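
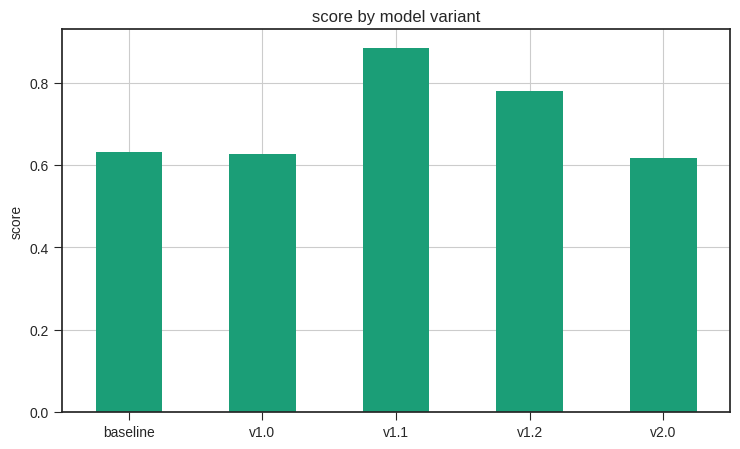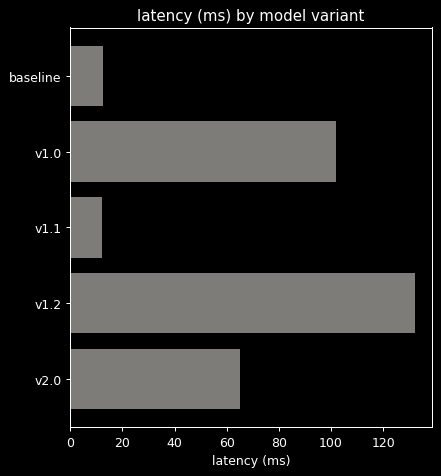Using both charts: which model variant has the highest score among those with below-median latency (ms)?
Chart 2 median latency (ms) ≈ 60; below-median model variants: baseline, v1.1. Among those, v1.1 has the highest score (≈ 0.9).

v1.1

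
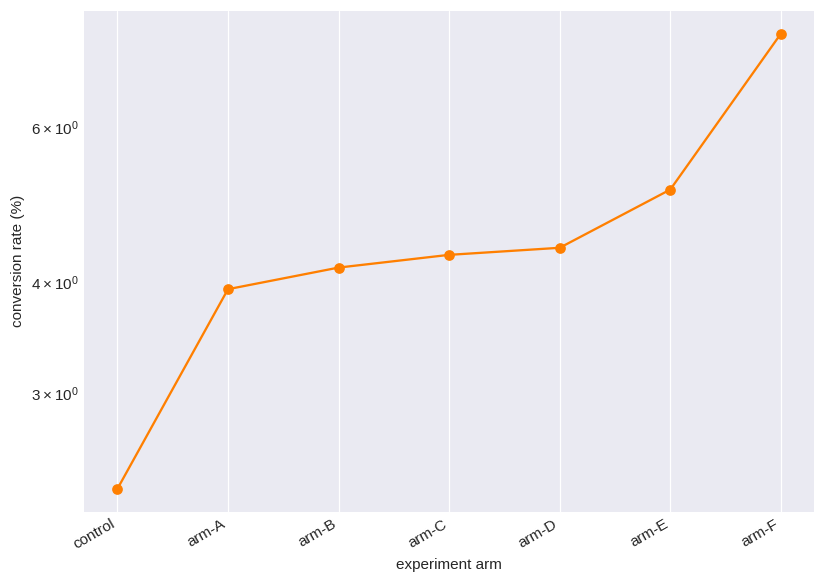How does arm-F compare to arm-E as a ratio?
arm-F ≈ 7.5, arm-E ≈ 5.0; 7.5/5.0 ≈ 1.5.

≈ 1.5×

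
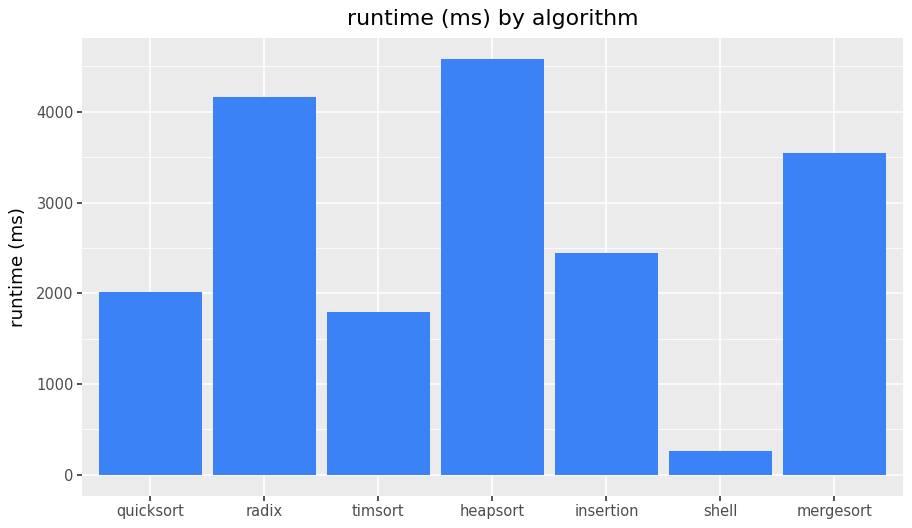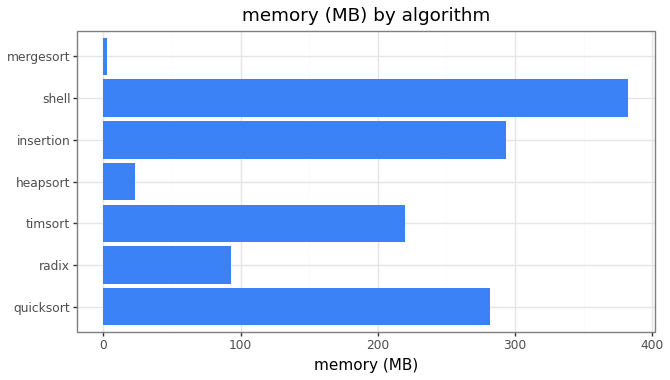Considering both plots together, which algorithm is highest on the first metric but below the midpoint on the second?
Chart 2 median memory (MB) ≈ 200; below-median algorithms: radix, heapsort, mergesort. Among those, heapsort has the highest runtime (ms) (≈ 4500).

heapsort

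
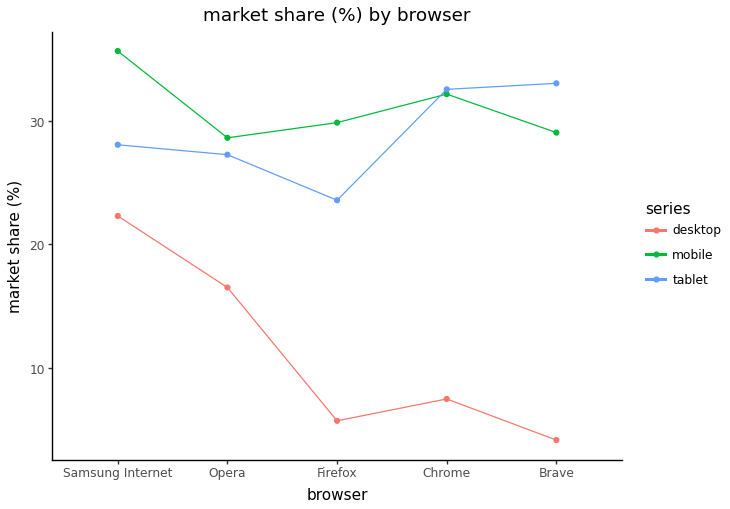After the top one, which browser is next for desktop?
Opera

Top 3 for desktop: Samsung Internet ≈ 20, Opera ≈ 15, Chrome ≈ 5.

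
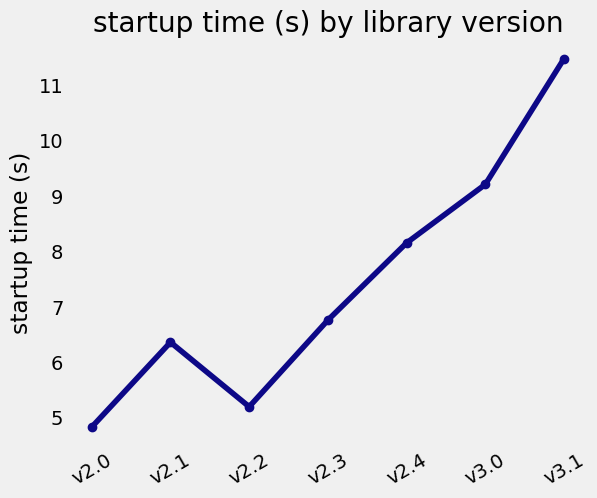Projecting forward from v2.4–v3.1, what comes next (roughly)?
Last three: 8, 9, 11 → slope ≈ 1.5/step → next ≈ 12.5.

≈ 12.5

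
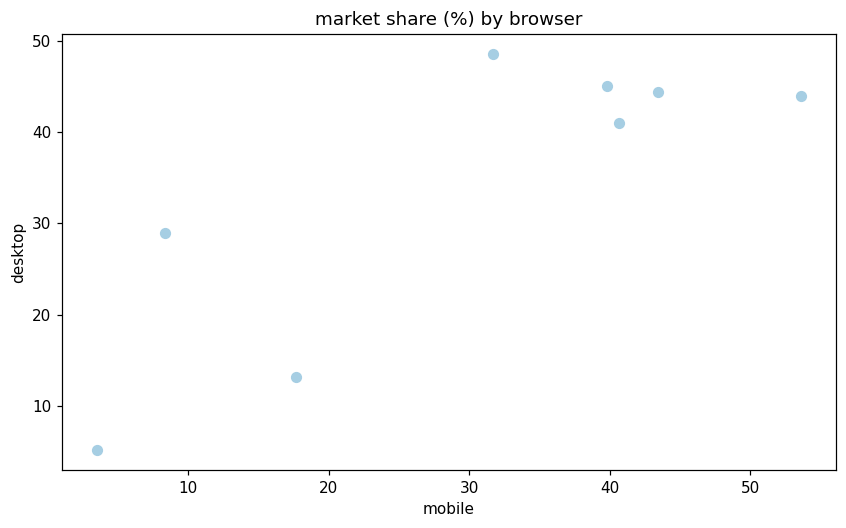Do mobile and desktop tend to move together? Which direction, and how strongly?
Points are positively correlated; strong (|r| ≈ 0.8).

positive, strong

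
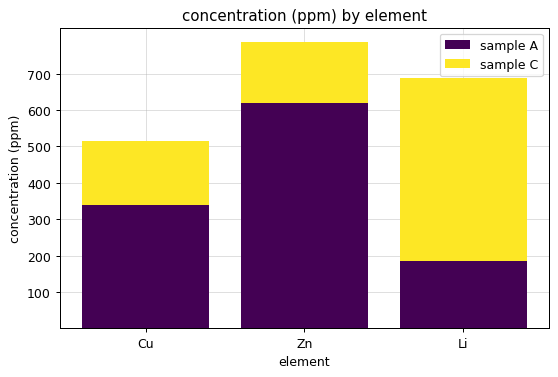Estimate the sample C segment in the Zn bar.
≈ 200

sample C top ≈ 800, bottom ≈ 600; segment ≈ 200.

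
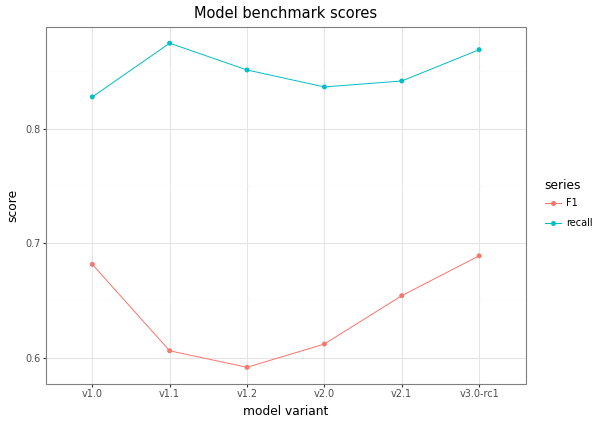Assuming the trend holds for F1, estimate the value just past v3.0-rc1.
Last three: 0.60, 0.65, 0.70 → slope ≈ 0.05/step → next ≈ 0.75.

≈ 0.75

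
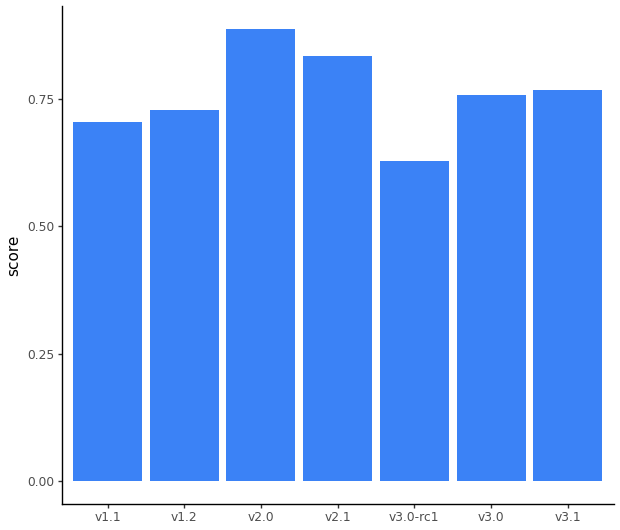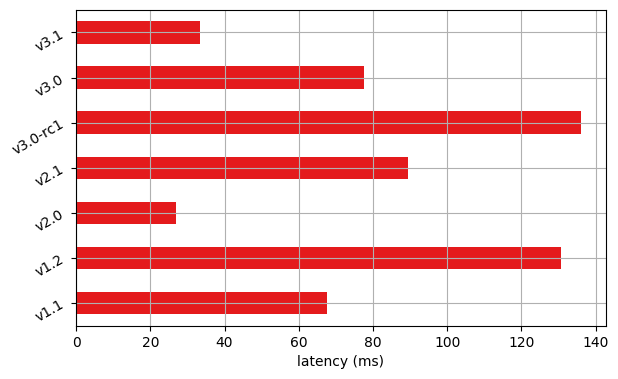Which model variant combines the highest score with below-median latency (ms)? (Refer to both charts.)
v2.0

Chart 2 median latency (ms) ≈ 80; below-median model variants: v1.1, v2.0, v3.1. Among those, v2.0 has the highest score (≈ 0.9).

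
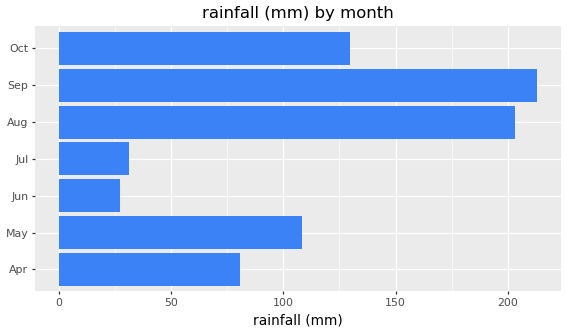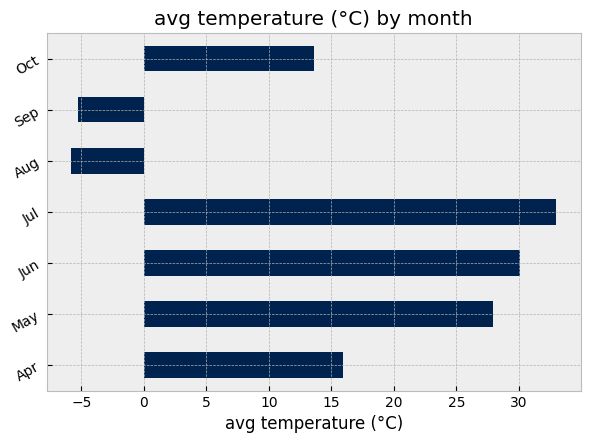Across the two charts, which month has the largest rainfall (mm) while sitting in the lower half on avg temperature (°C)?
Sep

Chart 2 median avg temperature (°C) ≈ 15; below-median months: Aug, Sep, Oct. Among those, Sep has the highest rainfall (mm) (≈ 220).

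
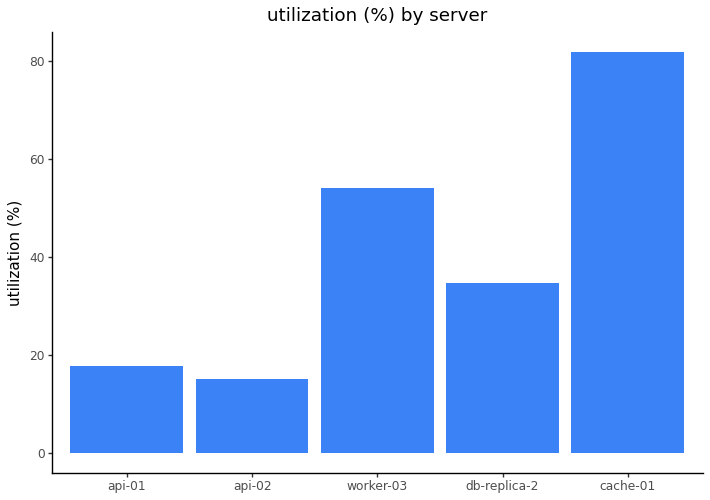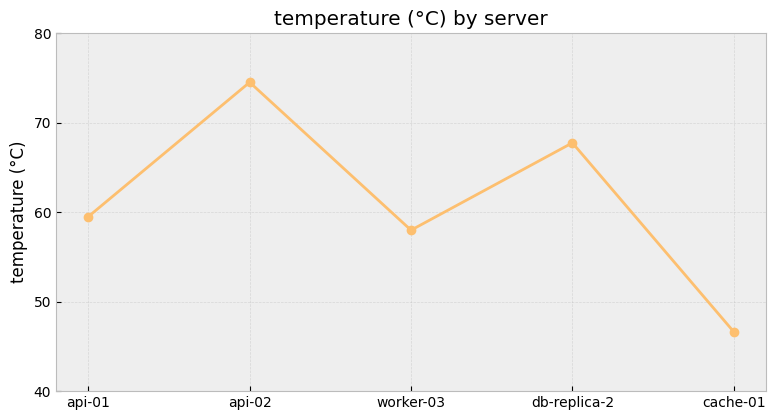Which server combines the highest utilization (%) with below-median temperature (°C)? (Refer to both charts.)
Chart 2 median temperature (°C) ≈ 60; below-median servers: worker-03, cache-01. Among those, cache-01 has the highest utilization (%) (≈ 80).

cache-01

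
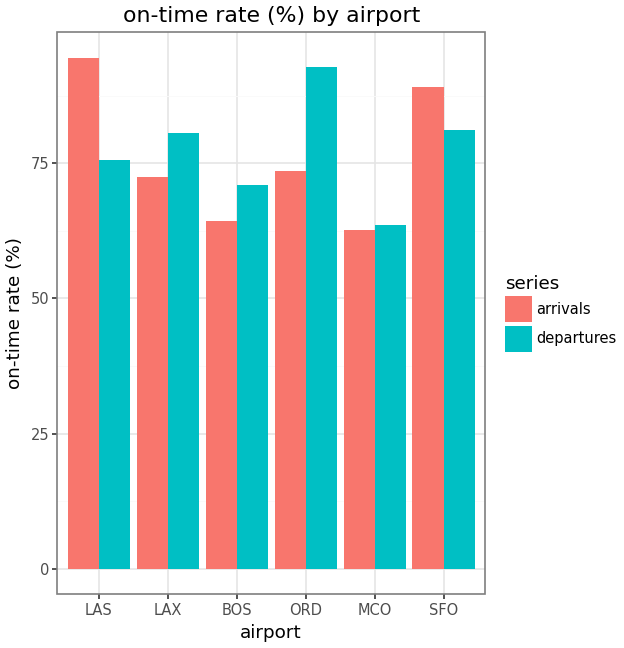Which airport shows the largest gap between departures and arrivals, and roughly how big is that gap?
ORD, ≈ 20 %

ORD: departures ≈ 90, arrivals ≈ 70 → gap ≈ 20. Next-largest (LAS) is only ≈ 10.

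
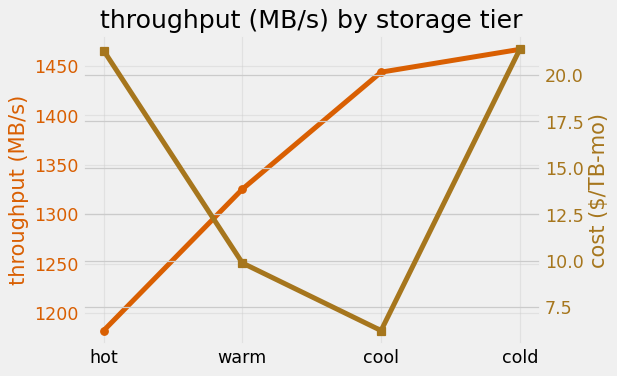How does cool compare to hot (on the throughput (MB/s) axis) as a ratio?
cool ≈ 1450, hot ≈ 1175; 1450/1175 ≈ 1.23.

≈ 1.23×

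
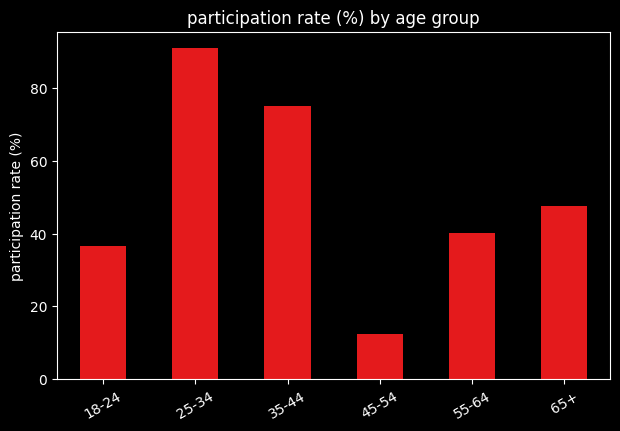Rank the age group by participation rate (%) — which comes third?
65+

Top 4: 25-34 ≈ 90, 35-44 ≈ 80, 65+ ≈ 50, 55-64 ≈ 40.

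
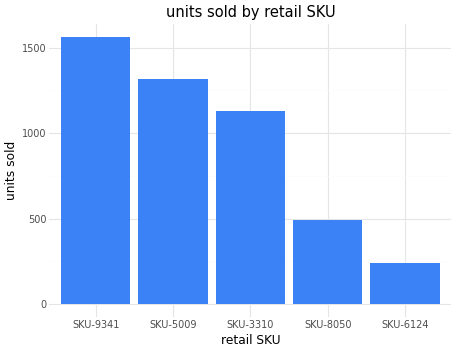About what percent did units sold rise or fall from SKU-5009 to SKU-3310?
≈ -14.3%

SKU-5009 ≈ 1400, SKU-3310 ≈ 1200; (1200 − 1400) / 1400 ≈ -14.3%.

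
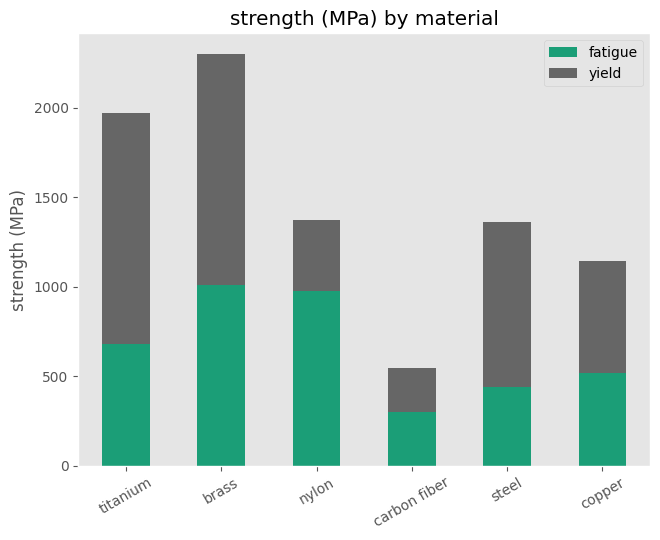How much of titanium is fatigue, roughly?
fatigue top ≈ 600, bottom ≈ 0; segment ≈ 600.

≈ 600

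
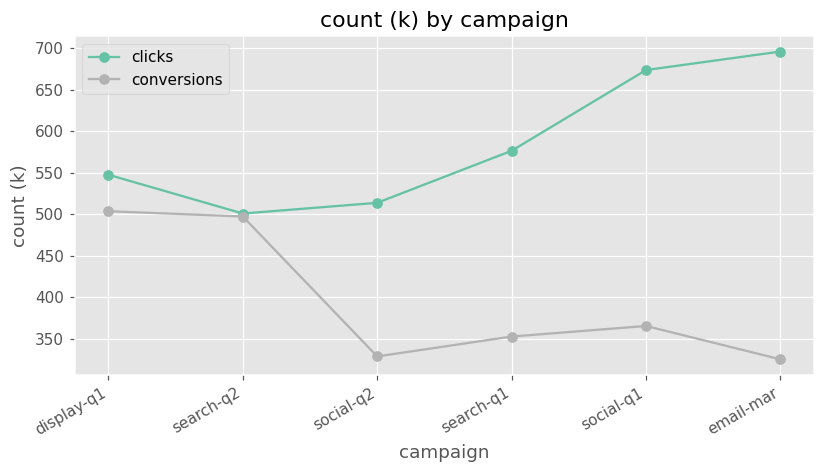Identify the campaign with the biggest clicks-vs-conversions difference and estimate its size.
email-mar, ≈ 400 k

email-mar: clicks ≈ 700, conversions ≈ 300 → gap ≈ 400. Next-largest (social-q1) is only ≈ 300.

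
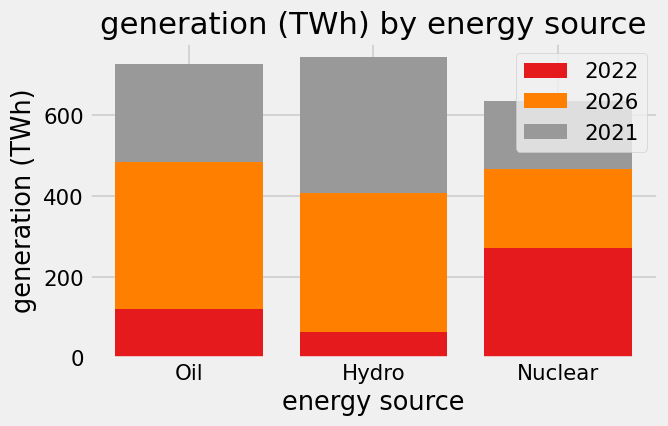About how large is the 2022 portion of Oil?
≈ 100

2022 top ≈ 100, bottom ≈ 0; segment ≈ 100.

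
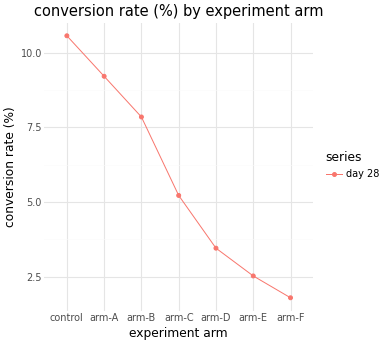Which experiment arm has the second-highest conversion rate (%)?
Top 3: control ≈ 11, arm-A ≈ 9, arm-B ≈ 8.

arm-A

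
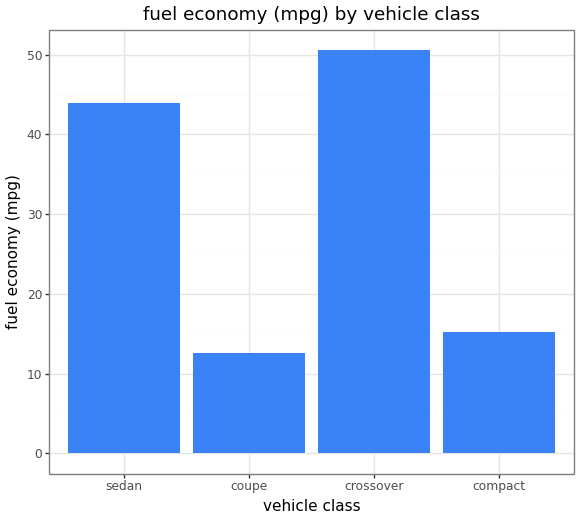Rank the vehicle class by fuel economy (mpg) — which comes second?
Top 3: crossover ≈ 50, sedan ≈ 45, compact ≈ 15.

sedan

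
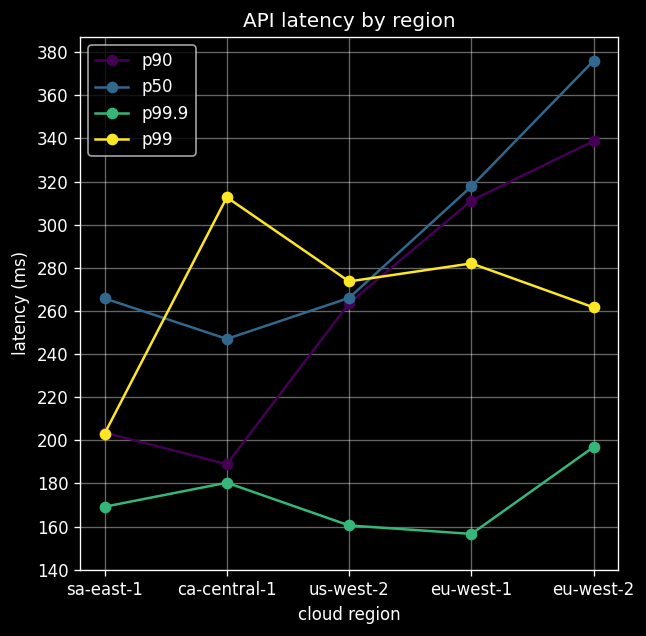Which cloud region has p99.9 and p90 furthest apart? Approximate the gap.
eu-west-1: p99.9 ≈ 160, p90 ≈ 320 → gap ≈ 160. Next-largest (eu-west-2) is only ≈ 140.

eu-west-1, ≈ 160 ms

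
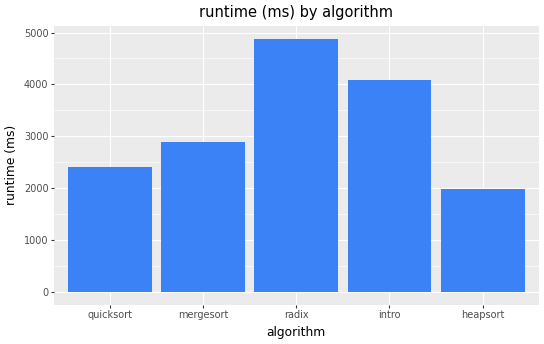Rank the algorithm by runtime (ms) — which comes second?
intro

Top 3: radix ≈ 5000, intro ≈ 4000, mergesort ≈ 3000.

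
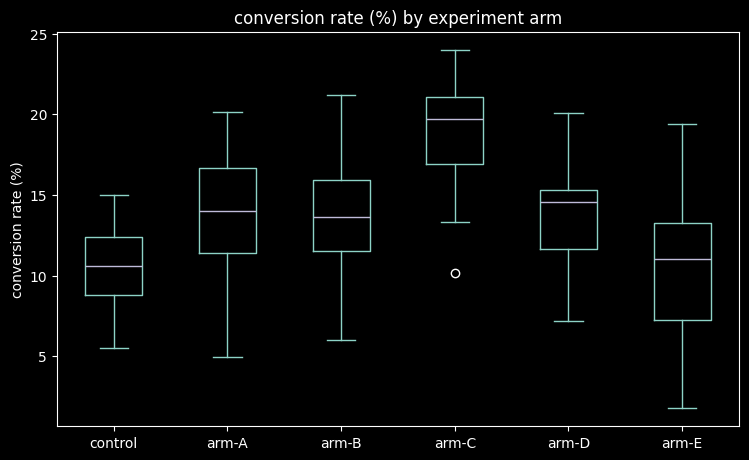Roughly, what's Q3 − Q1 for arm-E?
Q3 ≈ 13, Q1 ≈ 7; IQR ≈ 6.

≈ 6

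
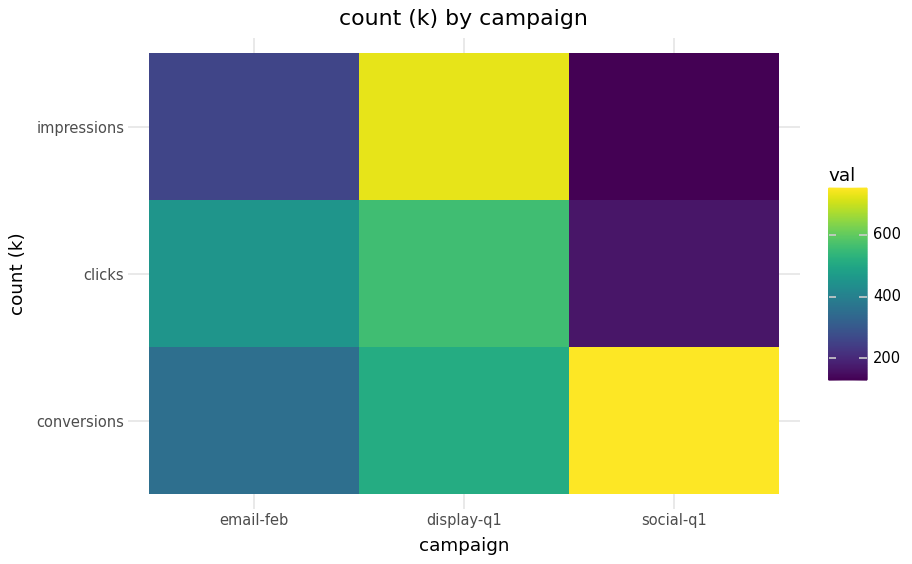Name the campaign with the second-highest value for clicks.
Top 3 for clicks: display-q1 ≈ 600, email-feb ≈ 500, social-q1 ≈ 200.

email-feb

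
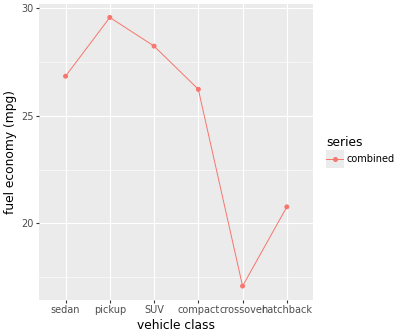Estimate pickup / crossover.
≈ 1.67×

pickup ≈ 30, crossover ≈ 18; 30/18 ≈ 1.67.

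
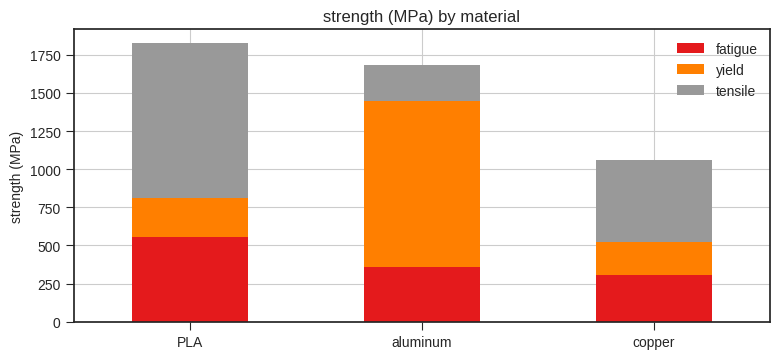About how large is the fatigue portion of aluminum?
fatigue top ≈ 400, bottom ≈ 0; segment ≈ 400.

≈ 400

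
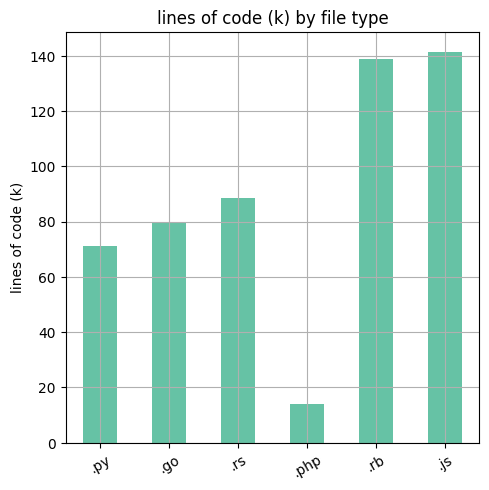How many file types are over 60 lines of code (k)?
Above 60: .py, .go, .rs, .rb, .js.

5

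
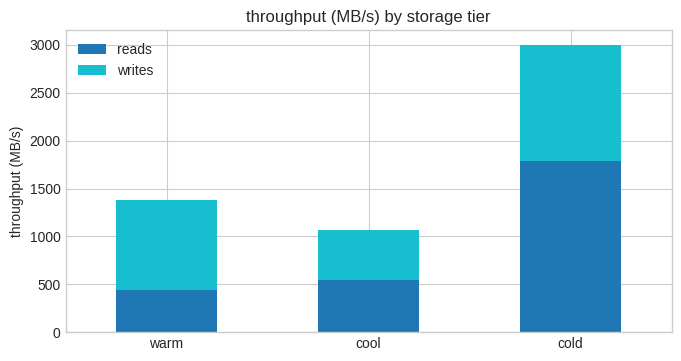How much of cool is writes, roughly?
≈ 500

writes top ≈ 1000, bottom ≈ 500; segment ≈ 500.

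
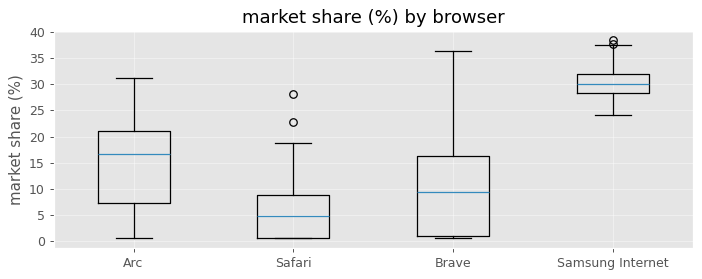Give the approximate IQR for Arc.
≈ 15

Q3 ≈ 20, Q1 ≈ 5; IQR ≈ 15.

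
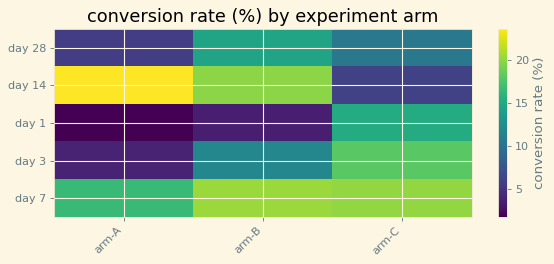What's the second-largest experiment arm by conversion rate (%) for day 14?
arm-B

Top 3 for day 14: arm-A ≈ 24, arm-B ≈ 20, arm-C ≈ 6.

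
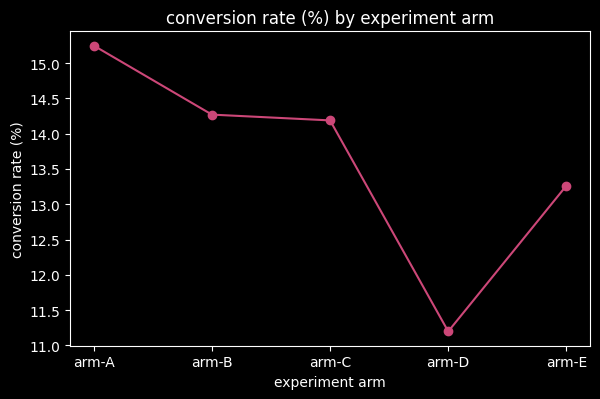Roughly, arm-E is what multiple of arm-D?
≈ 1.23×

arm-E ≈ 13.5, arm-D ≈ 11.0; 13.5/11.0 ≈ 1.23.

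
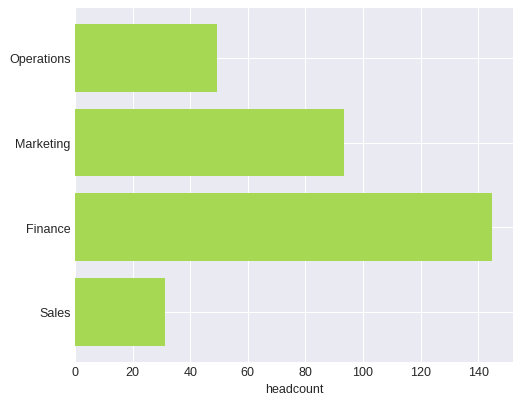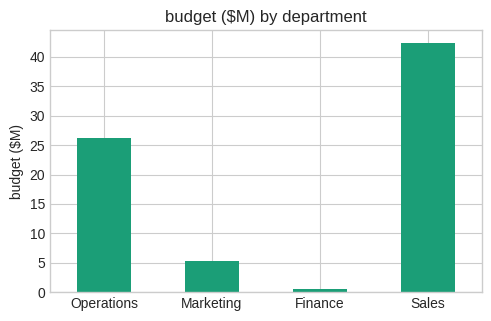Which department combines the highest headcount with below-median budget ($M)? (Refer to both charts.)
Chart 2 median budget ($M) ≈ 15; below-median departments: Marketing, Finance. Among those, Finance has the highest headcount (≈ 140).

Finance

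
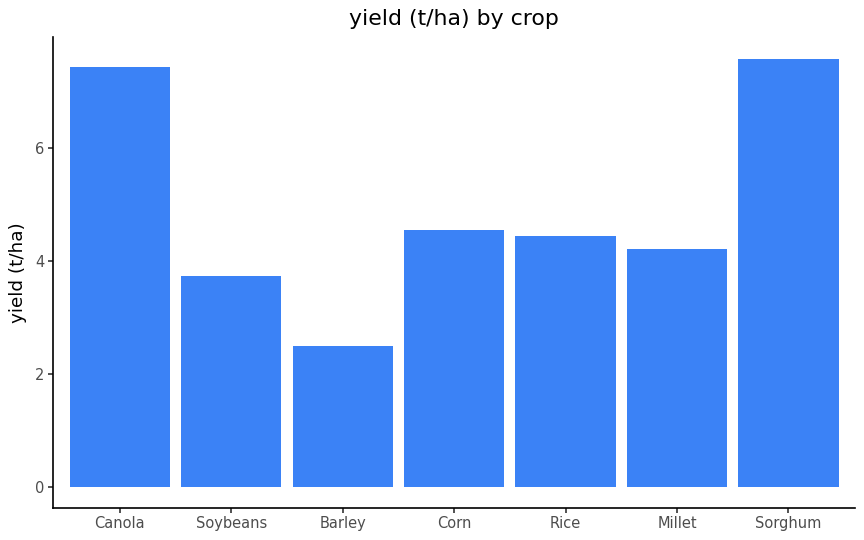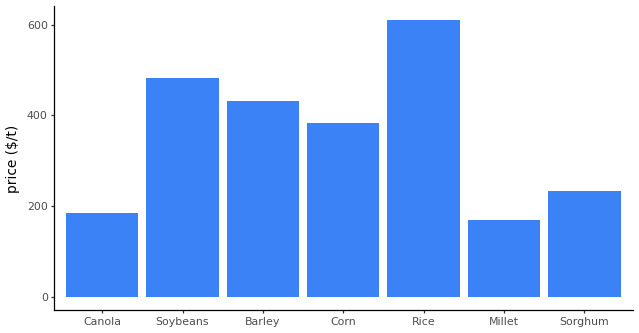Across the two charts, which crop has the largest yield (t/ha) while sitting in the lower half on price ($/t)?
Chart 2 median price ($/t) ≈ 400; below-median crops: Canola, Millet, Sorghum. Among those, Sorghum has the highest yield (t/ha) (≈ 8).

Sorghum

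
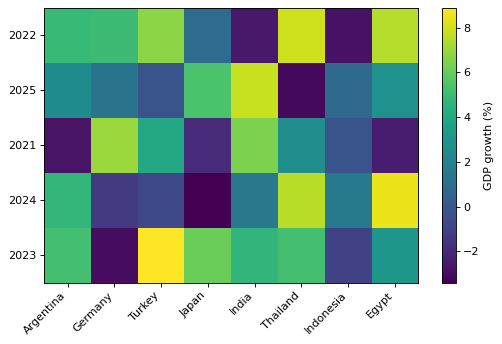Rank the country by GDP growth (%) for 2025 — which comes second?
Japan

Top 3 for 2025: India ≈ 8, Japan ≈ 6, Egypt ≈ 2.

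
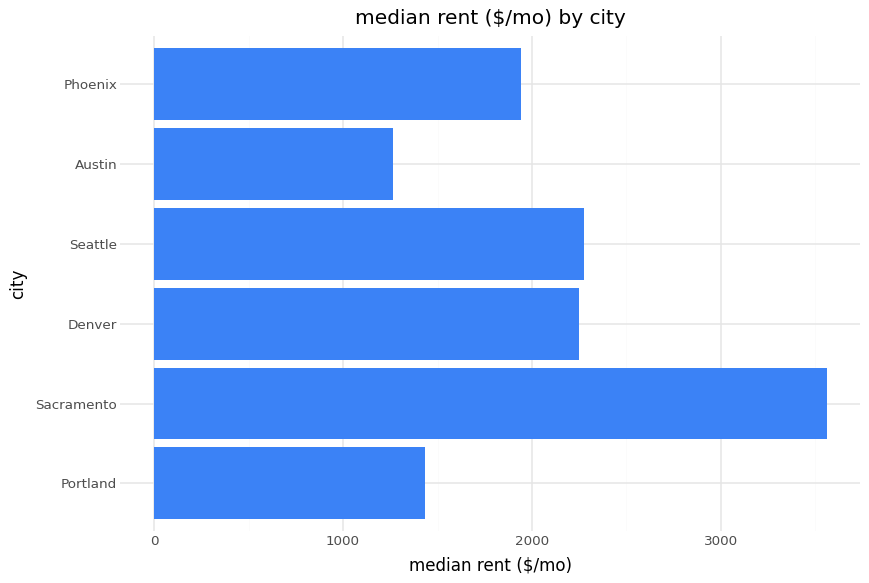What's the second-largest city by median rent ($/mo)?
Top 3: Sacramento ≈ 3500, Seattle ≈ 2500, Denver ≈ 2000.

Seattle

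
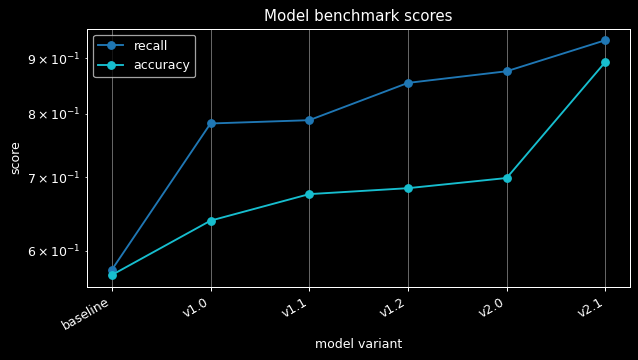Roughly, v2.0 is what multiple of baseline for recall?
v2.0 ≈ 0.90, baseline ≈ 0.60; 0.90/0.60 ≈ 1.5.

≈ 1.5×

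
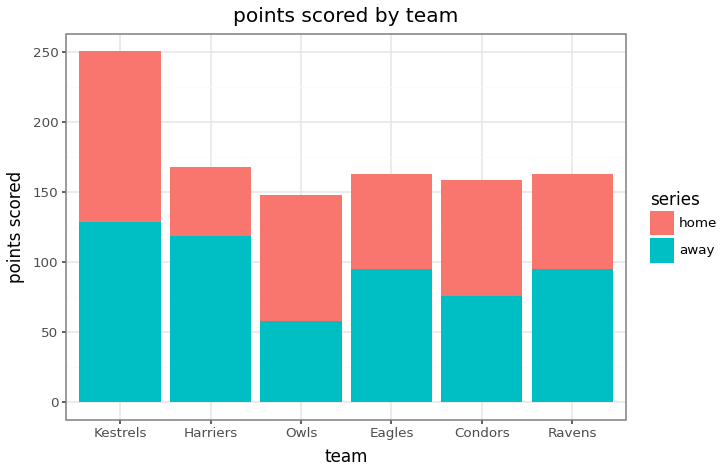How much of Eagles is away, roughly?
away top ≈ 100, bottom ≈ 0; segment ≈ 100.

≈ 100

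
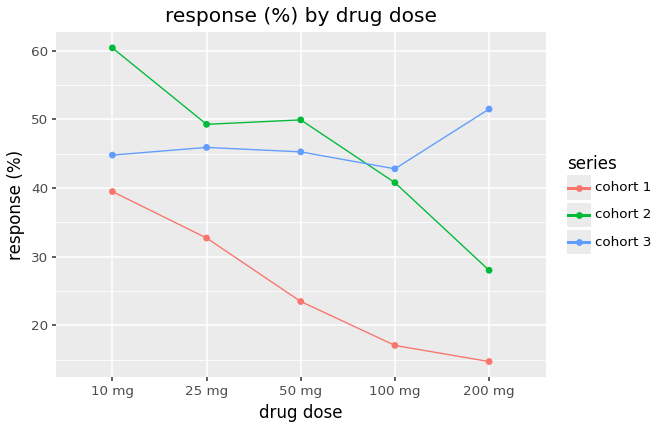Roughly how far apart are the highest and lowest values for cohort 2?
≈ 30

Max 10 mg ≈ 60, min 200 mg ≈ 30; range ≈ 30.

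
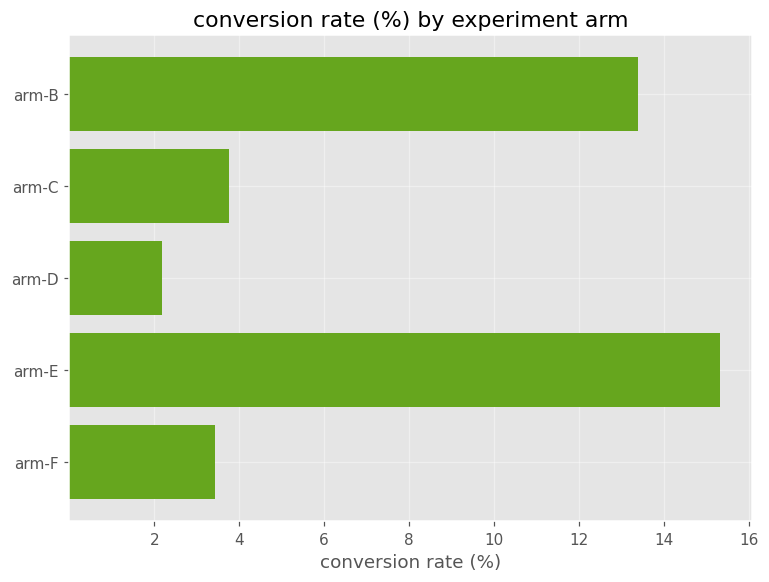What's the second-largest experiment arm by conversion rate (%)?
Top 3: arm-E ≈ 16, arm-B ≈ 14, arm-C ≈ 4.

arm-B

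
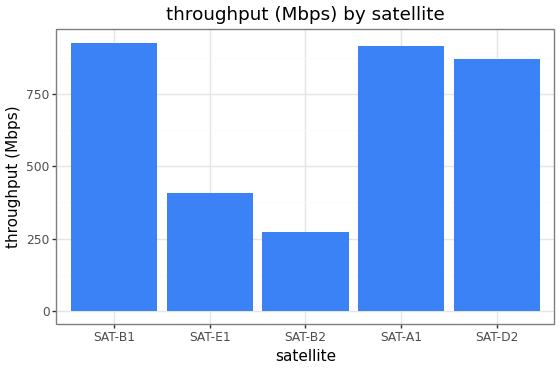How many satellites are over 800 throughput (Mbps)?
Above 800: SAT-B1, SAT-A1, SAT-D2.

3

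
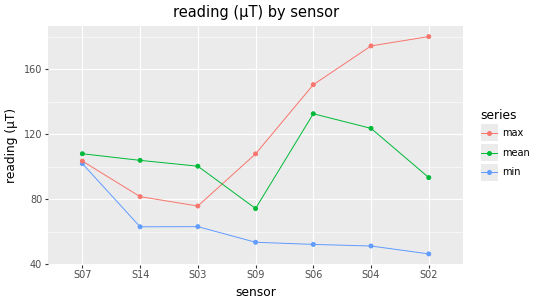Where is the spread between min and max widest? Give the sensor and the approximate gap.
S02, ≈ 140 µT

S02: min ≈ 40, max ≈ 180 → gap ≈ 140. Next-largest (S04) is only ≈ 120.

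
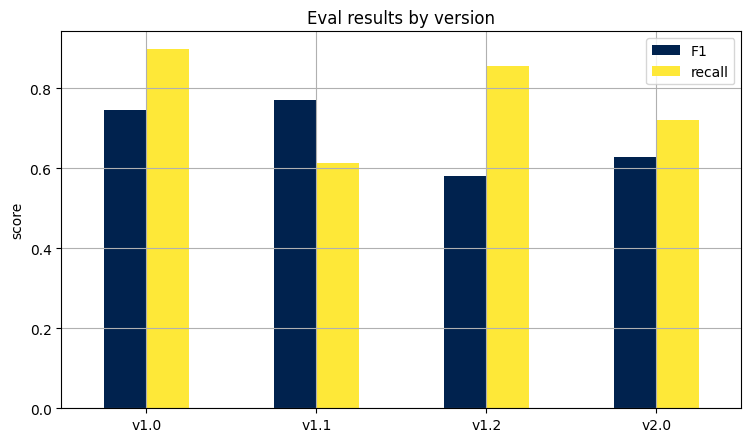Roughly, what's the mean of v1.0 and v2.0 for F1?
≈ 0.65

(0.7 + 0.6) / 2 ≈ 0.65.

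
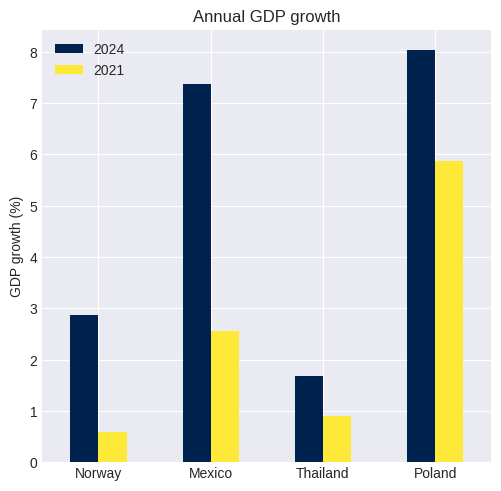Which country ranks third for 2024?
Norway

Top 4 for 2024: Poland ≈ 8, Mexico ≈ 7, Norway ≈ 3, Thailand ≈ 2.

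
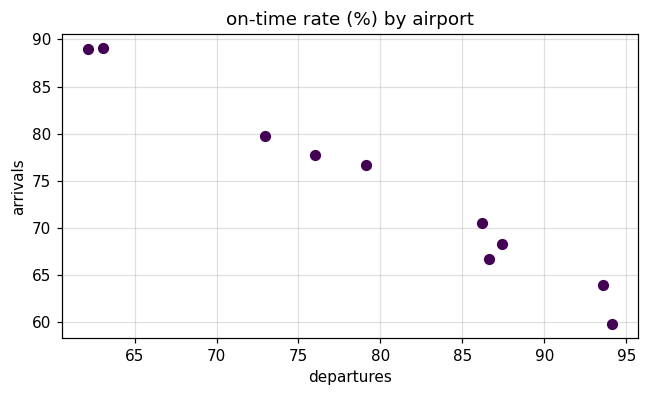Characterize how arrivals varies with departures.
Points are negatively correlated; strong (|r| ≈ 1.0).

negative, strong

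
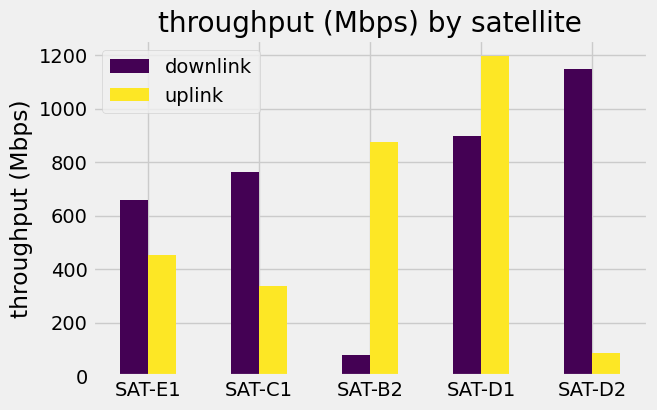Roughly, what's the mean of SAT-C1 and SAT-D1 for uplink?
(300 + 1200) / 2 ≈ 750.

≈ 750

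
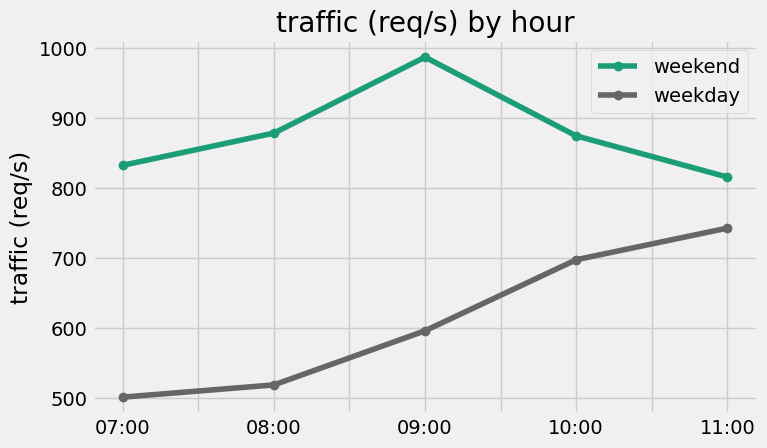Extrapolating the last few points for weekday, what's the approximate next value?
≈ 825

Last three: 600, 700, 750 → slope ≈ 75/step → next ≈ 825.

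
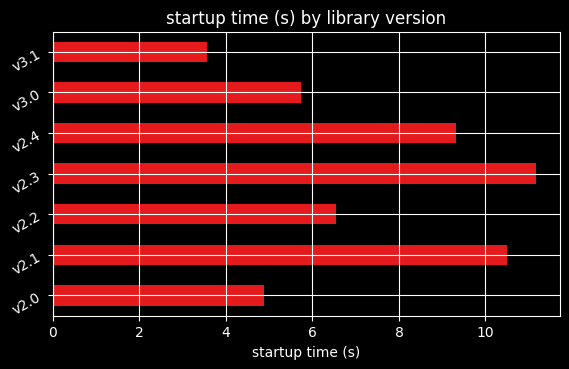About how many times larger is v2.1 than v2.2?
≈ 1.57×

v2.1 ≈ 11, v2.2 ≈ 7; 11/7 ≈ 1.57.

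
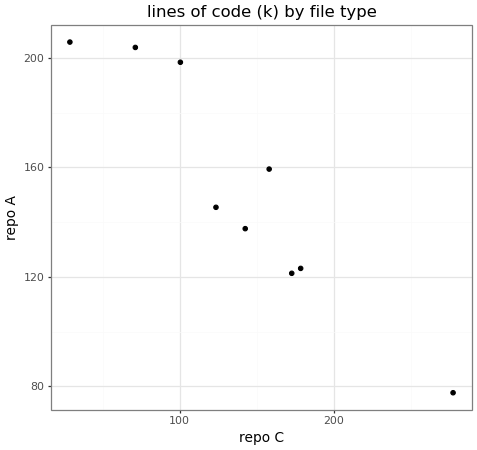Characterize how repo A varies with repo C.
negative, strong

Points are negatively correlated; strong (|r| ≈ 0.9).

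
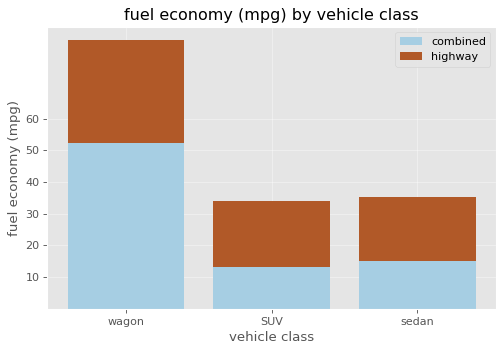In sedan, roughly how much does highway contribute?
≈ 20

highway top ≈ 40, bottom ≈ 20; segment ≈ 20.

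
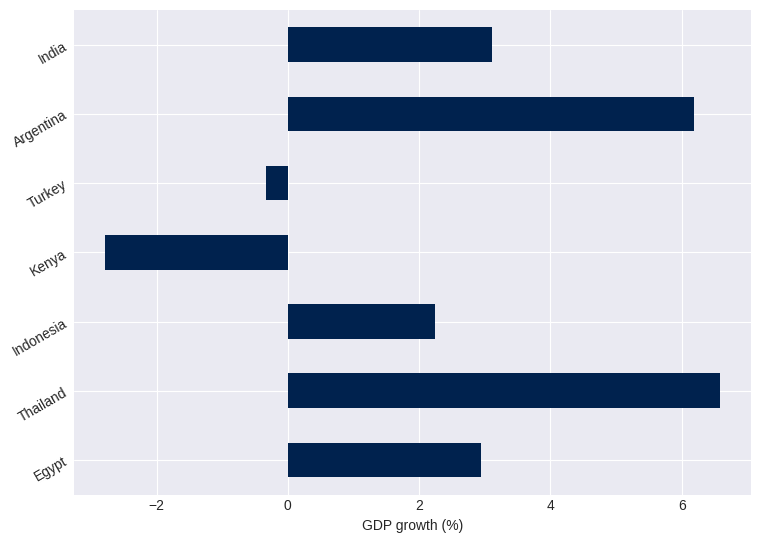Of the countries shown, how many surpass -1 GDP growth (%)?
6

Above -1: Egypt, Thailand, Indonesia, Turkey, Argentina, India.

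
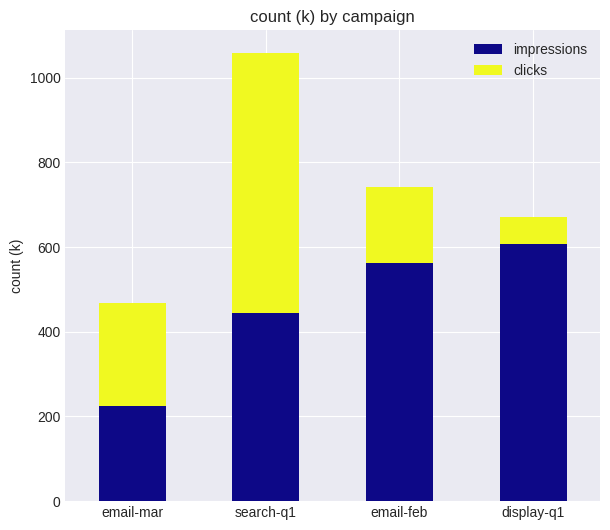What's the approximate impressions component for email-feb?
impressions top ≈ 600, bottom ≈ 0; segment ≈ 600.

≈ 600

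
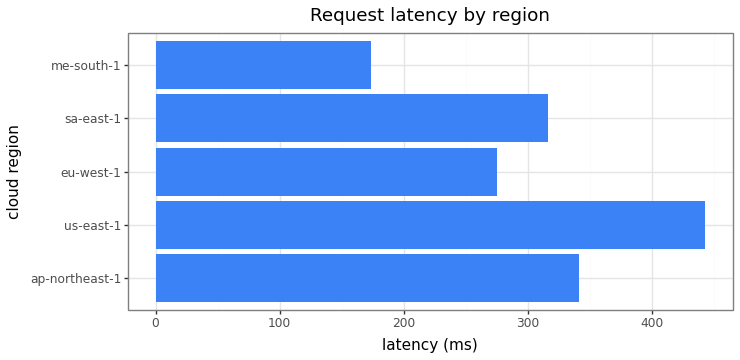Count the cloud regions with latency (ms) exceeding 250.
Above 250: ap-northeast-1, us-east-1, eu-west-1, sa-east-1.

4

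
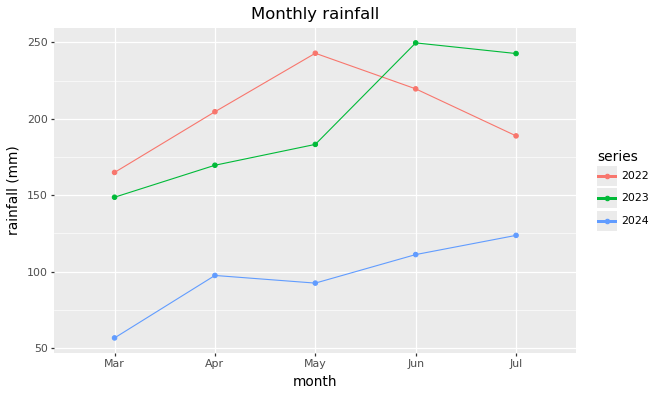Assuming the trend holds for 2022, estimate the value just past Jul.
≈ 150

Last three: 240, 220, 180 → slope ≈ -30/step → next ≈ 150.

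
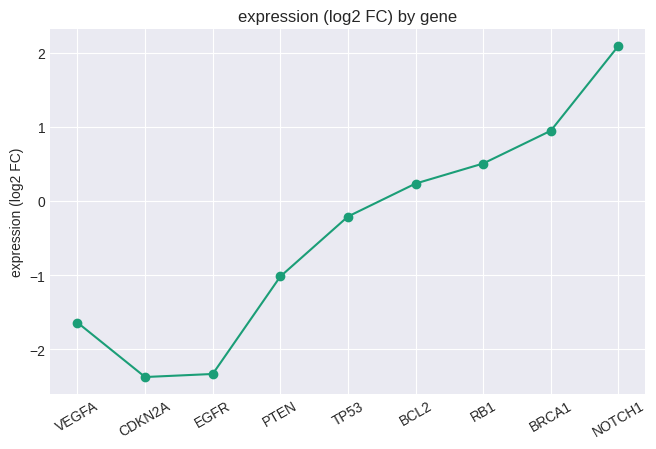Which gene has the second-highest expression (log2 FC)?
Top 3: NOTCH1 ≈ 2.0, BRCA1 ≈ 1.0, RB1 ≈ 0.5.

BRCA1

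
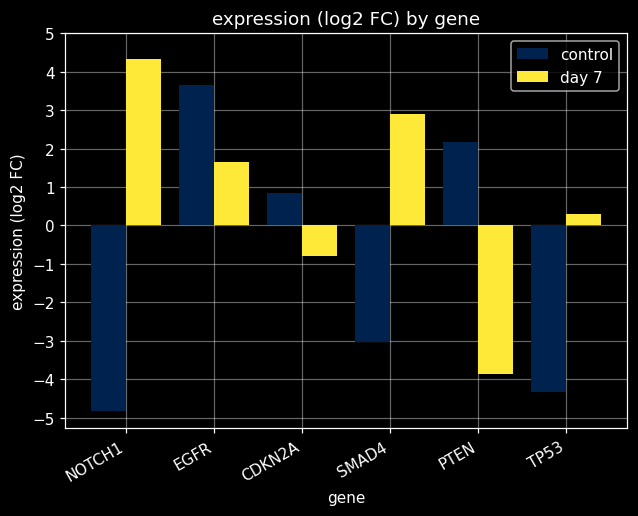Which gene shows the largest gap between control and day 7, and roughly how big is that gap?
NOTCH1, ≈ 9 log2 FC

NOTCH1: control ≈ -5, day 7 ≈ 4 → gap ≈ 9. Next-largest (PTEN) is only ≈ 6.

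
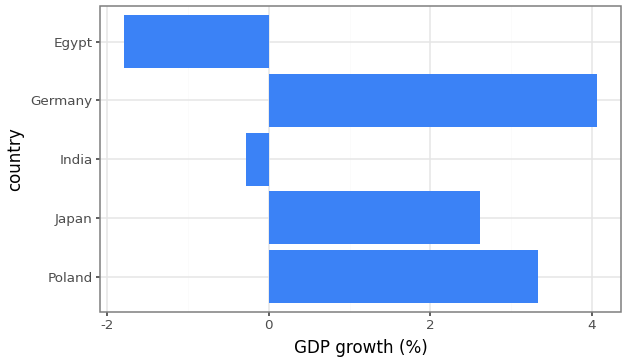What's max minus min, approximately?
≈ 6.0

Max Germany ≈ 4.0, min Egypt ≈ -2.0; range ≈ 6.0.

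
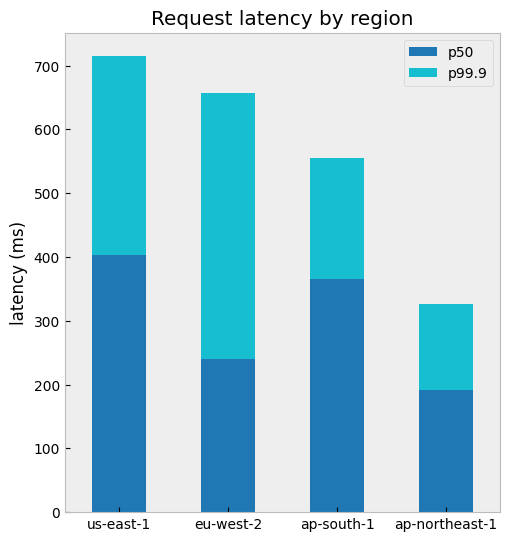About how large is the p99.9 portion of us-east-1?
p99.9 top ≈ 700, bottom ≈ 400; segment ≈ 300.

≈ 300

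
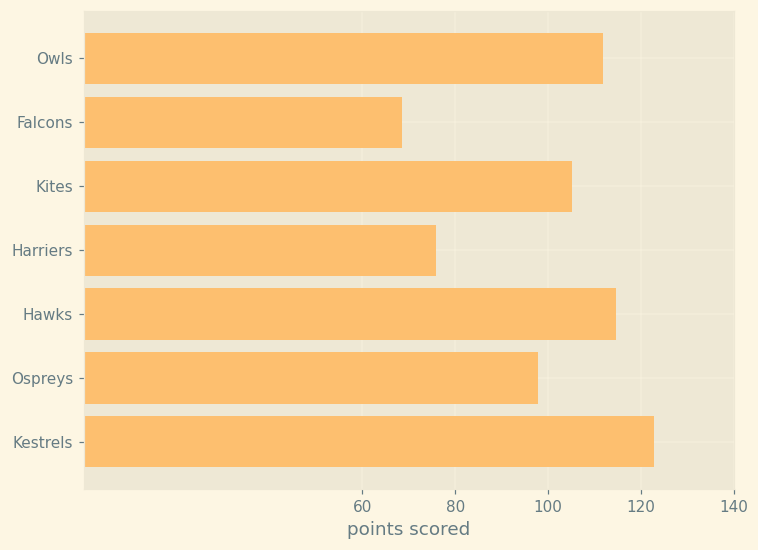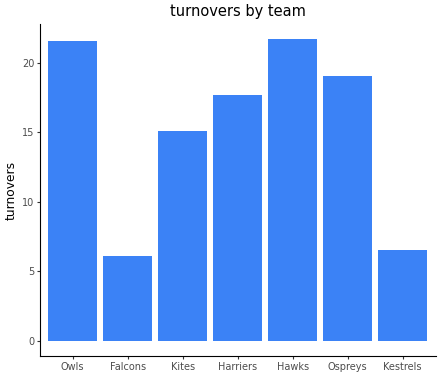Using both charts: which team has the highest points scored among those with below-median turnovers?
Kestrels

Chart 2 median turnovers ≈ 18; below-median teams: Falcons, Kites, Kestrels. Among those, Kestrels has the highest points scored (≈ 120).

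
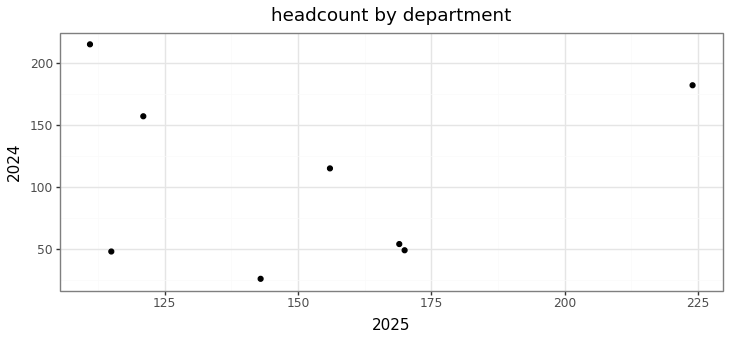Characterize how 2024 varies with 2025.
Points are roughly uncorrelated; weak (|r| ≈ 0.0).

no clear correlation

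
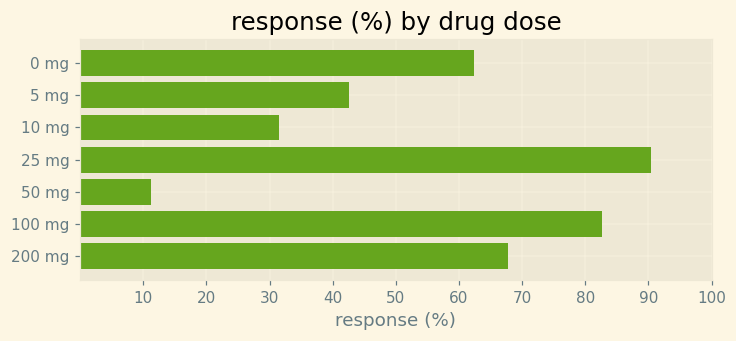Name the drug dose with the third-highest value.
200 mg

Top 4: 25 mg ≈ 90, 100 mg ≈ 80, 200 mg ≈ 70, 0 mg ≈ 60.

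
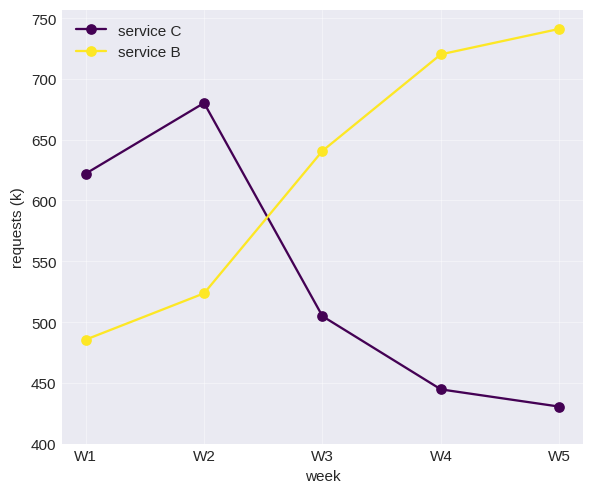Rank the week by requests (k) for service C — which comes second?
Top 3 for service C: W2 ≈ 700, W1 ≈ 600, W3 ≈ 500.

W1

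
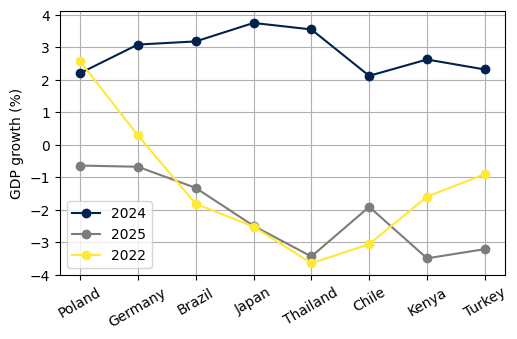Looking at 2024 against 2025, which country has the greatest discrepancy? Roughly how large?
Thailand, ≈ 7 %

Thailand: 2024 ≈ 4, 2025 ≈ -3 → gap ≈ 7. Next-largest (Japan) is only ≈ 6.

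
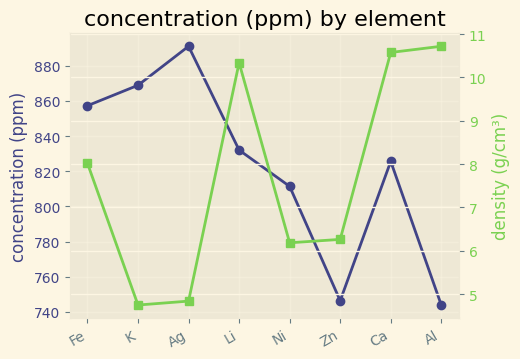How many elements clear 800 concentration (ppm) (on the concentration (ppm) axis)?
6

Above 800: Fe, K, Ag, Li, Ni, Ca.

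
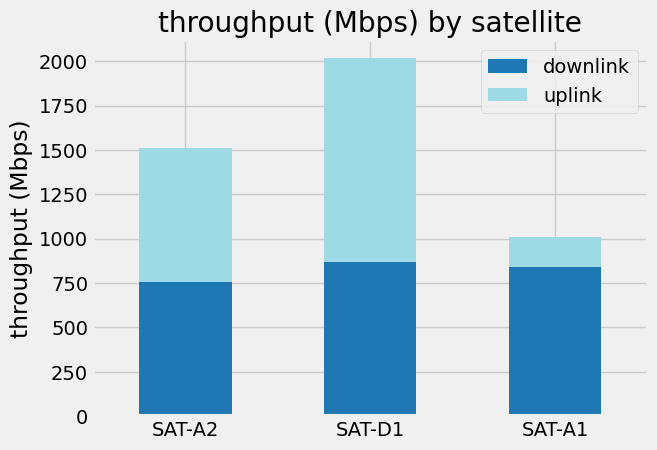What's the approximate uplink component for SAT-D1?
≈ 1200

uplink top ≈ 2000, bottom ≈ 800; segment ≈ 1200.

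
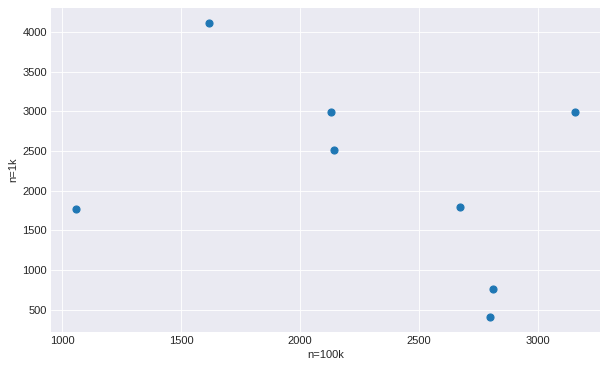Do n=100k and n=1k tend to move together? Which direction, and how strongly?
negative, weak

Points are negatively correlated; weak (|r| ≈ 0.3).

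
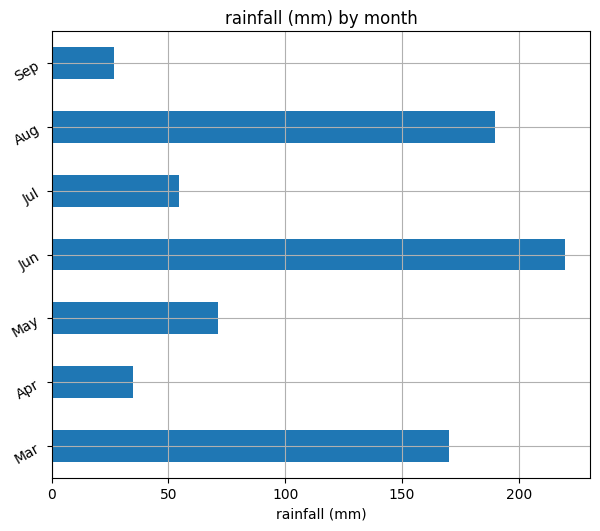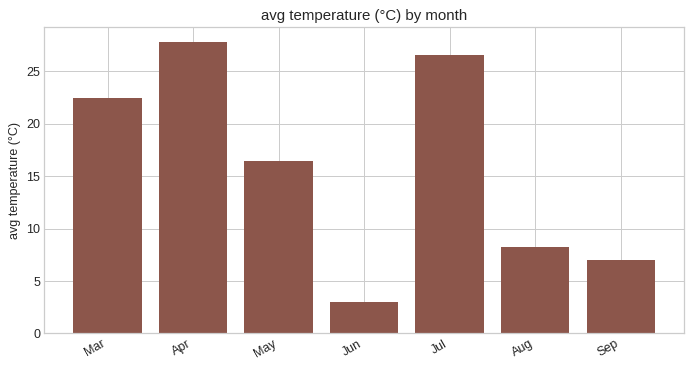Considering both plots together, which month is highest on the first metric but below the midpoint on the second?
Jun

Chart 2 median avg temperature (°C) ≈ 15; below-median months: Jun, Aug, Sep. Among those, Jun has the highest rainfall (mm) (≈ 225).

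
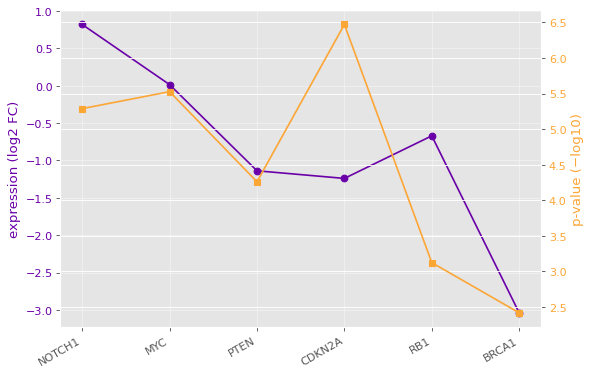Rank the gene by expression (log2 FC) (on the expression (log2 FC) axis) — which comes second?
MYC

Top 3 (on the expression (log2 FC) axis): NOTCH1 ≈ 1.0, MYC ≈ 0.0, RB1 ≈ -0.5.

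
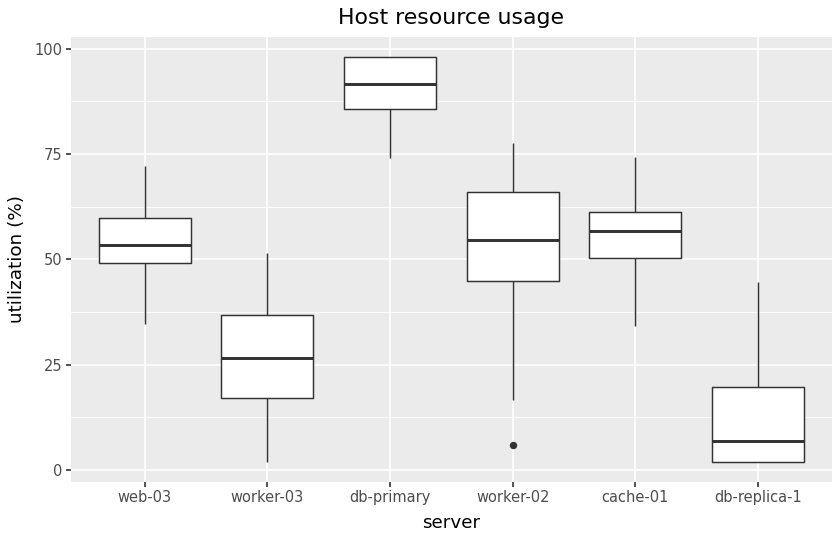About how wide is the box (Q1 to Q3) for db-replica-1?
Q3 ≈ 20, Q1 ≈ 0; IQR ≈ 20.

≈ 20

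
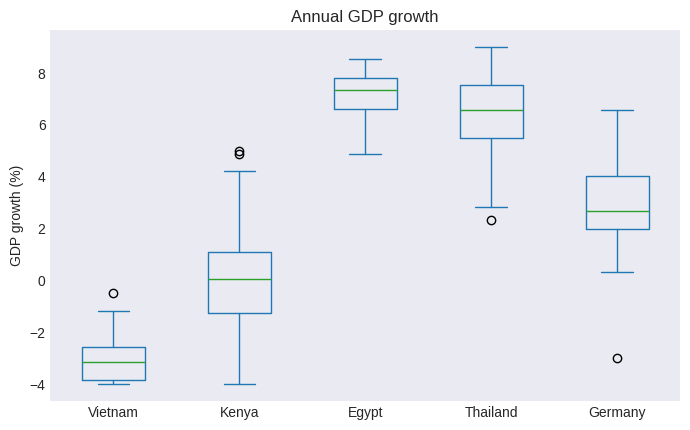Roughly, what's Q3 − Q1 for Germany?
Q3 ≈ 4, Q1 ≈ 2; IQR ≈ 2.

≈ 2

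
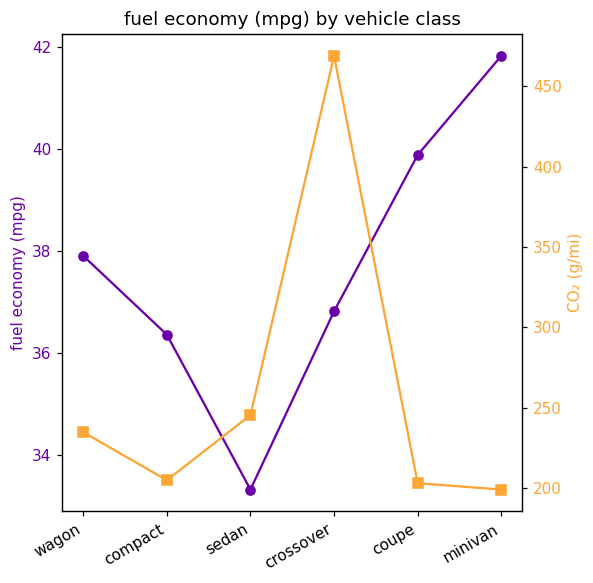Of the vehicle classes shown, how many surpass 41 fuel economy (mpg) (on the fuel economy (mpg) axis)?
Above 41: minivan.

1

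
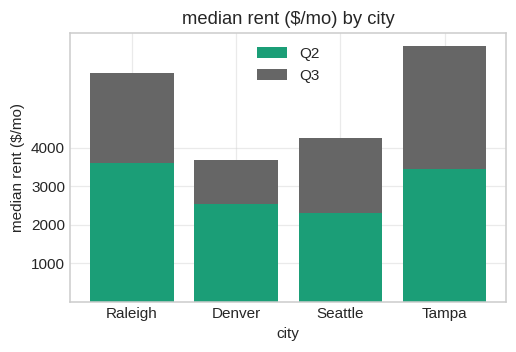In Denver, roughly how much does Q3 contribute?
Q3 top ≈ 4000, bottom ≈ 3000; segment ≈ 1000.

≈ 1000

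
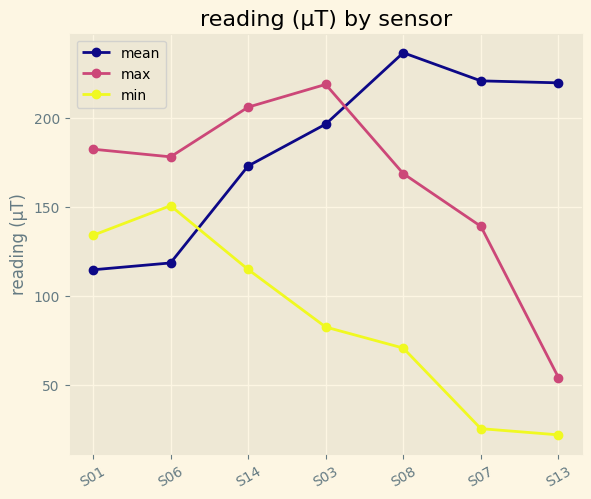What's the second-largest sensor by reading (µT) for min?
Top 3 for min: S06 ≈ 160, S01 ≈ 140, S14 ≈ 120.

S01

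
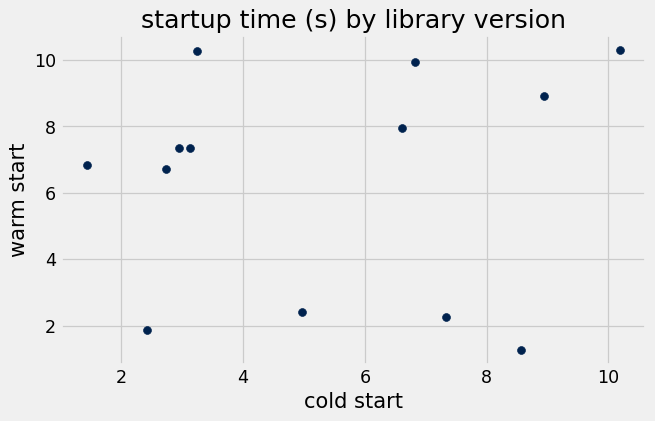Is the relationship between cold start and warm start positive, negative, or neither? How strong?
no clear correlation

Points are roughly uncorrelated; weak (|r| ≈ 0.1).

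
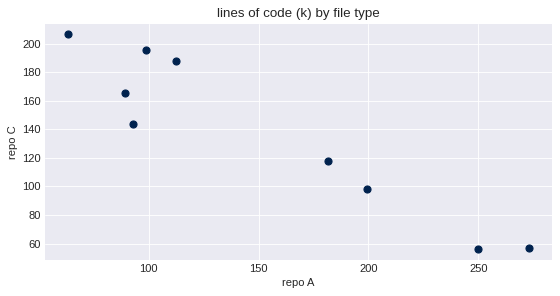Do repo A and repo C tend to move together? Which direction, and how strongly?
negative, strong

Points are negatively correlated; strong (|r| ≈ 0.9).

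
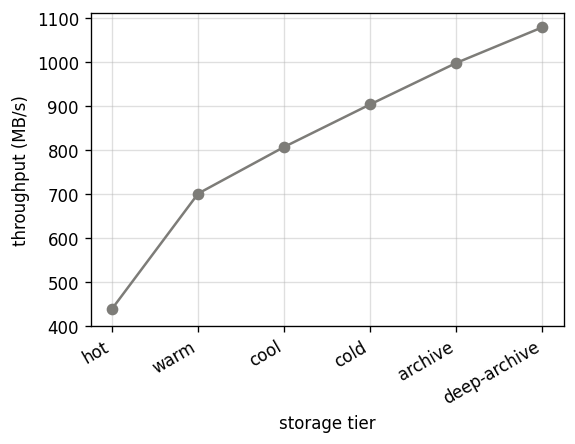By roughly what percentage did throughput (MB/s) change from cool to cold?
≈ +12.5%

cool ≈ 800, cold ≈ 900; (900 − 800) / 800 ≈ +12.5%.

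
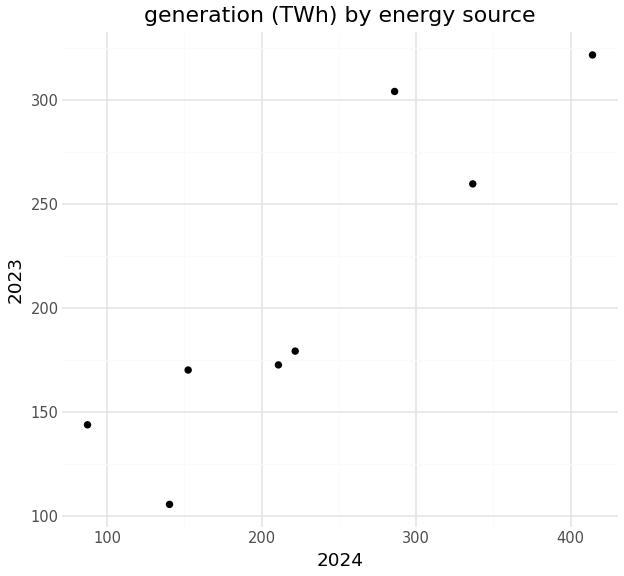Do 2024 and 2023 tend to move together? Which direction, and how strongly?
Points are positively correlated; strong (|r| ≈ 0.9).

positive, strong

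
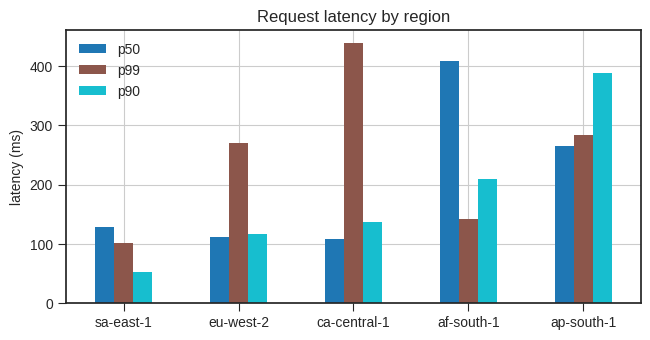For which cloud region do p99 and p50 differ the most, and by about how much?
ca-central-1, ≈ 350 ms

ca-central-1: p99 ≈ 450, p50 ≈ 100 → gap ≈ 350. Next-largest (af-south-1) is only ≈ 250.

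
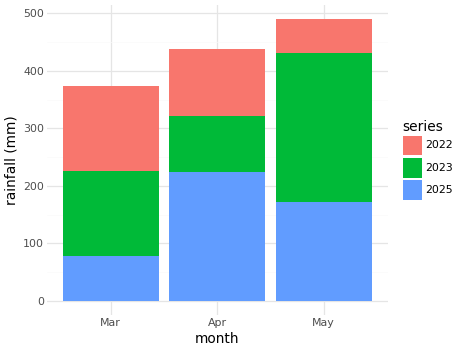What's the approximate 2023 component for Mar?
2023 top ≈ 250, bottom ≈ 100; segment ≈ 150.

≈ 150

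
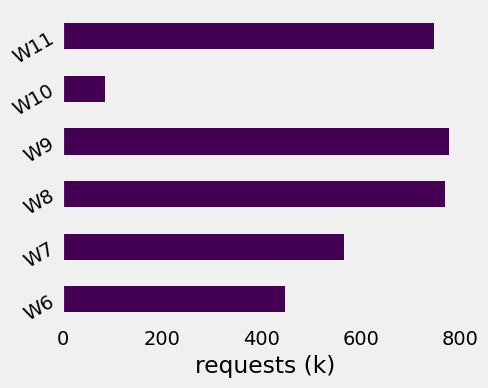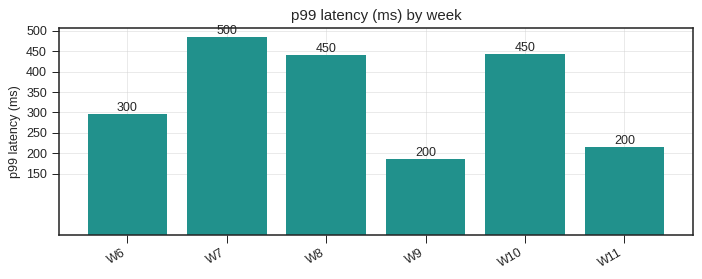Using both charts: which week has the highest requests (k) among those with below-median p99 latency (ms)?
W9

Chart 2 median p99 latency (ms) ≈ 350; below-median weeks: W6, W9, W11. Among those, W9 has the highest requests (k) (≈ 800).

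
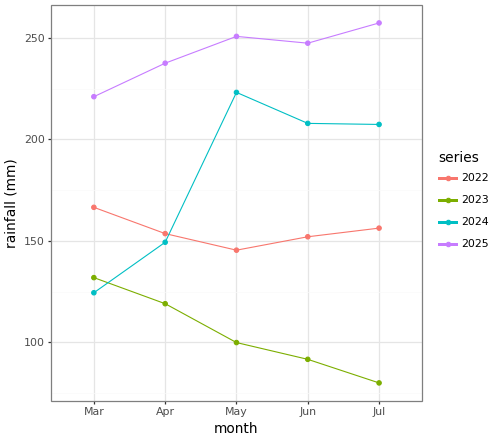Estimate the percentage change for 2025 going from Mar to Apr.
Mar ≈ 220, Apr ≈ 240; (240 − 220) / 220 ≈ +9.1%.

≈ +9.1%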